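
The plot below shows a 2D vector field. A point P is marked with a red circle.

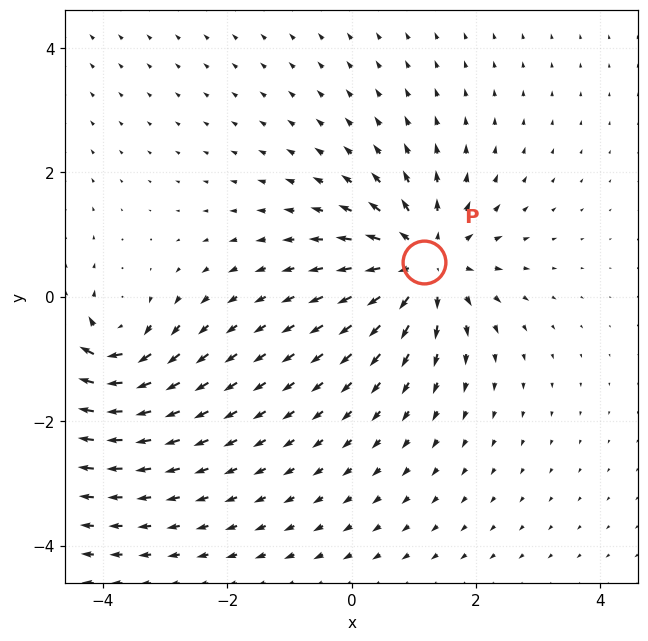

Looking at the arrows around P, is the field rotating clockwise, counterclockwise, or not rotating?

not rotating

Near P at (1.2, 0.6) the arrows show no circulation. The curl there is ≈0.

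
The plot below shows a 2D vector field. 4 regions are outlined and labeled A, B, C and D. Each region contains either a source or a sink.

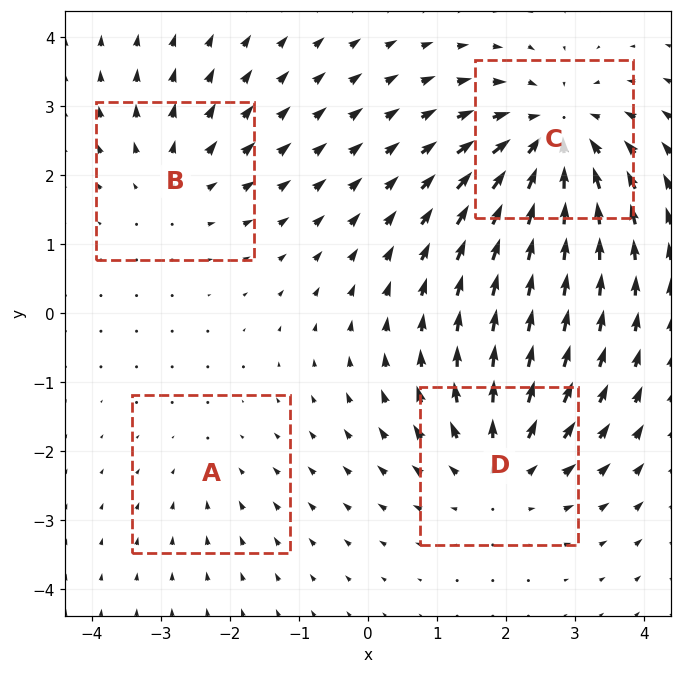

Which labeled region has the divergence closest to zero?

Divergence at each region's feature centre — A: about -2, B: about +3, C: about -6, D: about +5. Region A is closest to zero.

A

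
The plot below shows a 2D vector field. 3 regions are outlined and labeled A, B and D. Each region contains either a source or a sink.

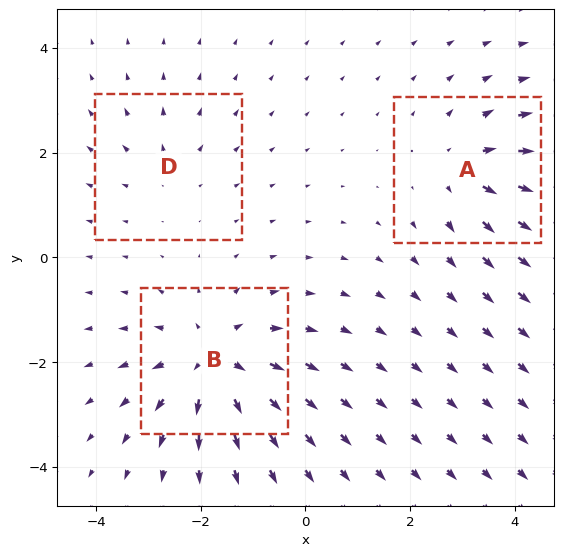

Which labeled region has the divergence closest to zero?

D

Divergence at each region's feature centre — A: about +3, B: about +5, D: about +2. Region D is closest to zero.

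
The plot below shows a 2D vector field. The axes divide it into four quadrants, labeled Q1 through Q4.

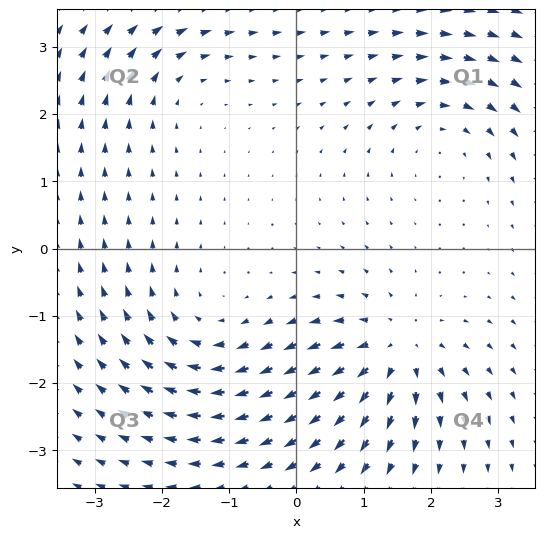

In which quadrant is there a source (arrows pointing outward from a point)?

Q4

The source sits at approximately (1.5, -1.5), which lies in quadrant Q4. The divergence there is about +6, positive as expected for a source.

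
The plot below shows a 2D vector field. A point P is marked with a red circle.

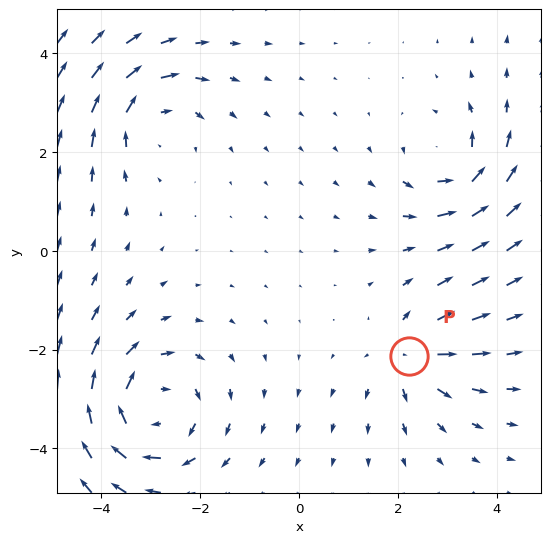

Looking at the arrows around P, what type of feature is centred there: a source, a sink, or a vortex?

At P (2.2, -2.1) the arrows spread outward. Divergence about +4, curl ≈0 — positive divergence with near-zero curl is a source.

source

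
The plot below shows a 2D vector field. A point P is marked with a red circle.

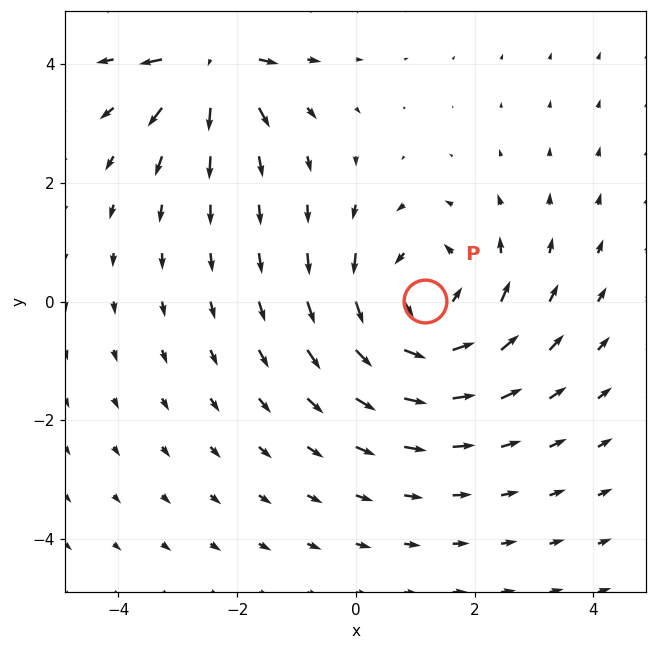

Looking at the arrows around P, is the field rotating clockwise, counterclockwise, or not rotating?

counterclockwise

Near P at (1.2, 0.0) the arrows circulate counterclockwise. The curl (z-component) there is about +4; positive curl means counterclockwise rotation.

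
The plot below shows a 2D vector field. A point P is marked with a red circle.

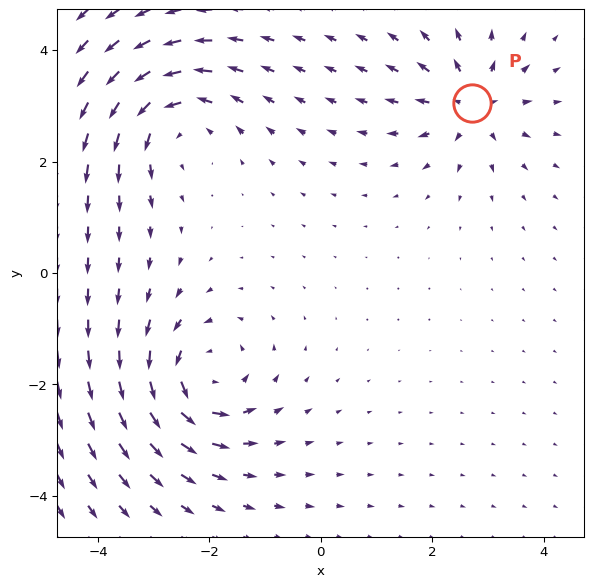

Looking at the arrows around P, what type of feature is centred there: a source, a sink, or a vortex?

source

At P (2.7, 3.0) the arrows spread outward. Divergence about +4, curl ≈0 — positive divergence with near-zero curl is a source.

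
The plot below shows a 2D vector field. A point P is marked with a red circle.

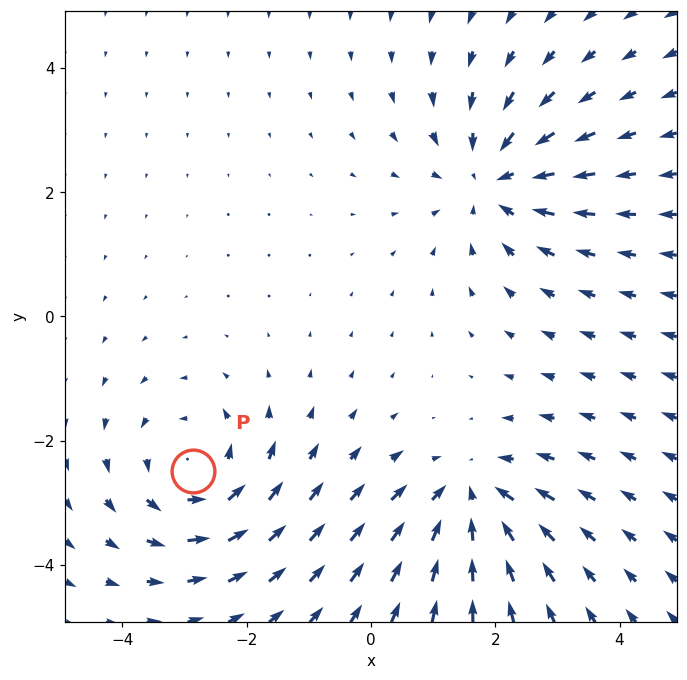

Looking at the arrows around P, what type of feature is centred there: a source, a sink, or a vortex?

At P (-2.9, -2.5) the arrows circulate counterclockwise. Divergence ≈0, curl about +4 — near-zero divergence with nonzero curl is a vortex.

vortex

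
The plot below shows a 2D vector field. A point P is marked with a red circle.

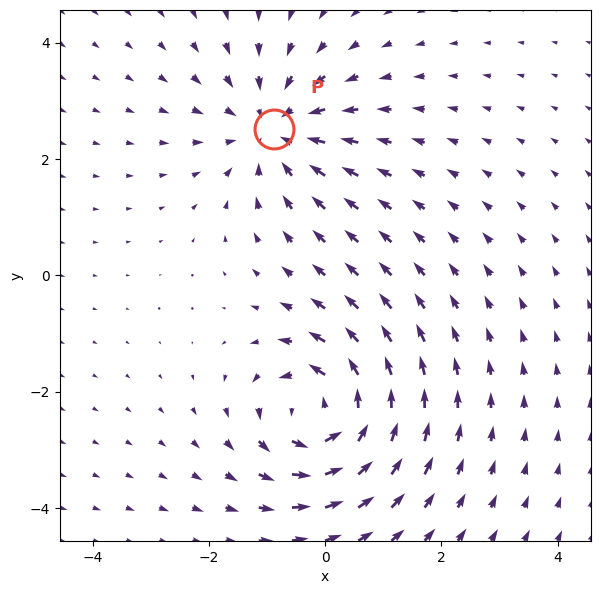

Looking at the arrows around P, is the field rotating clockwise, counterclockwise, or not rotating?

not rotating

Near P at (-0.9, 2.5) the arrows show no circulation. The curl there is ≈0.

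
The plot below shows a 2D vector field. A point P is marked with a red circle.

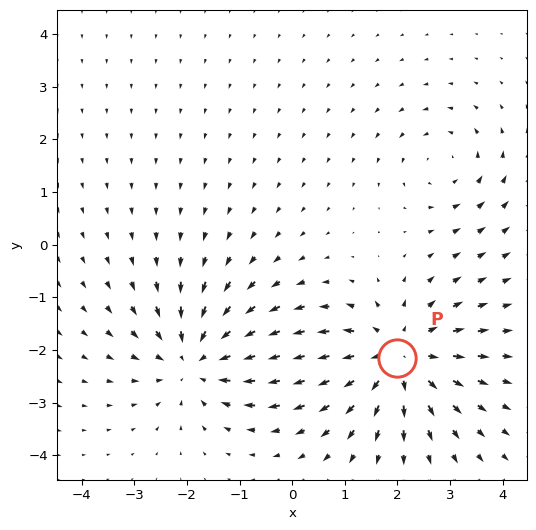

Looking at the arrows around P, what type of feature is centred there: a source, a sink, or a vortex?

source

At P (2.0, -2.1) the arrows spread outward. Divergence about +5, curl ≈0 — positive divergence with near-zero curl is a source.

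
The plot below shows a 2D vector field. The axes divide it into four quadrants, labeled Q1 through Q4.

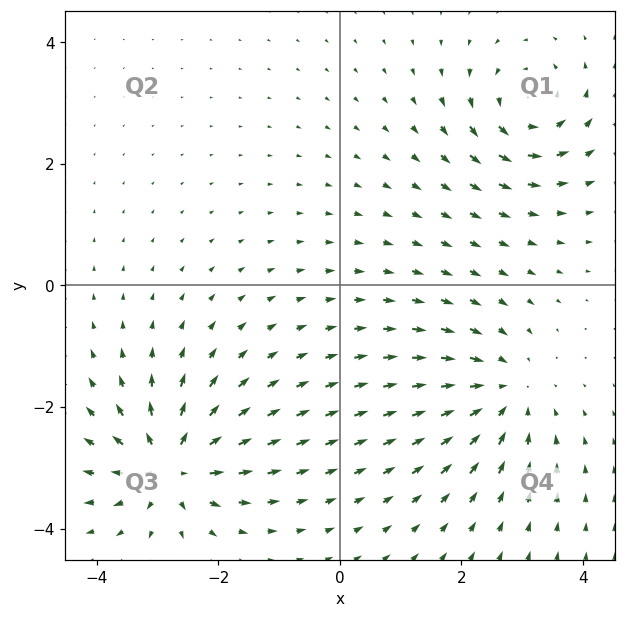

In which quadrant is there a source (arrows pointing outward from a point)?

The source sits at approximately (-2.8, -3.0), which lies in quadrant Q3. The divergence there is about +5, positive as expected for a source.

Q3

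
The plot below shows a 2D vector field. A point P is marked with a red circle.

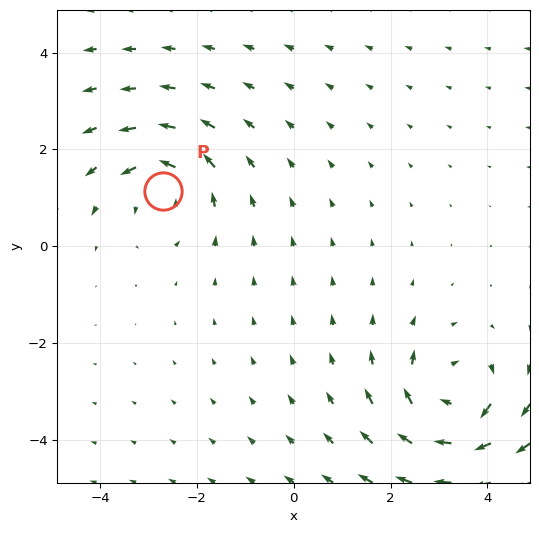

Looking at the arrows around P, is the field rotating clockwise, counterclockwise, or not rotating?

Near P at (-2.7, 1.1) the arrows circulate counterclockwise. The curl (z-component) there is about +4; positive curl means counterclockwise rotation.

counterclockwise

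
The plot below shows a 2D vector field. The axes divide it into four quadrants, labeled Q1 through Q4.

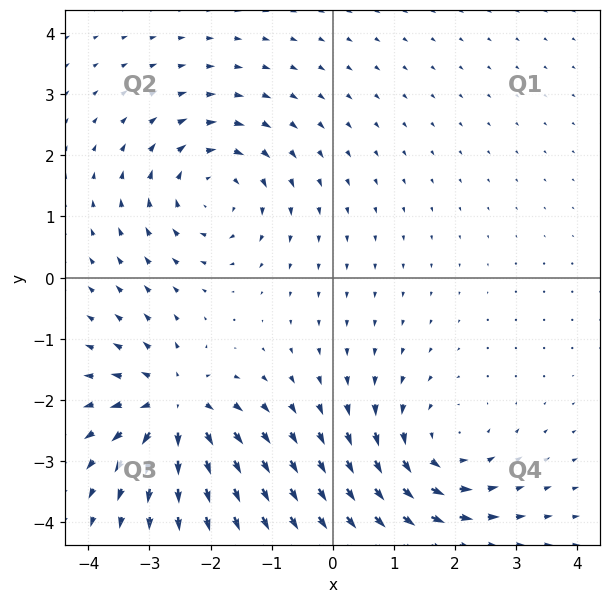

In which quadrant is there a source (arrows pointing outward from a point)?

Q3

The source sits at approximately (-2.6, -2.1), which lies in quadrant Q3. The divergence there is about +6, positive as expected for a source.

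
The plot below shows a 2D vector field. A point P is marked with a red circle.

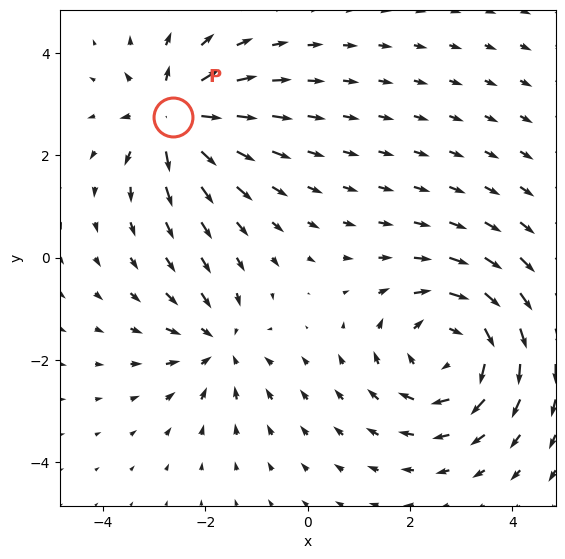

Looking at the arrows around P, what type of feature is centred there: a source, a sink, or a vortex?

source

At P (-2.6, 2.8) the arrows spread outward. Divergence about +5, curl ≈0 — positive divergence with near-zero curl is a source.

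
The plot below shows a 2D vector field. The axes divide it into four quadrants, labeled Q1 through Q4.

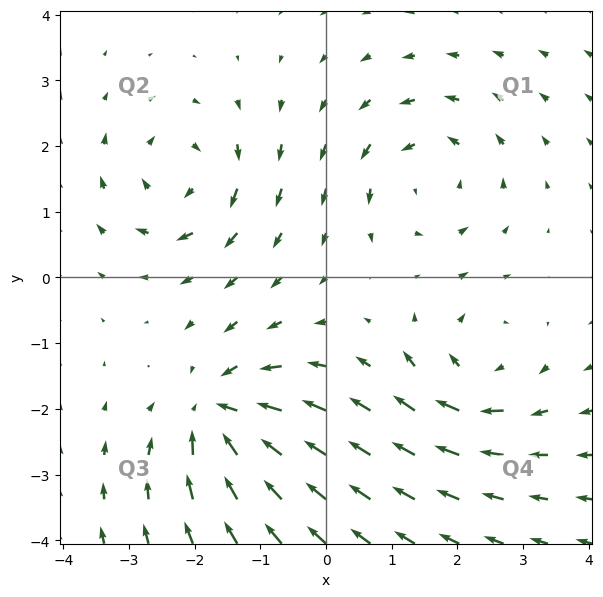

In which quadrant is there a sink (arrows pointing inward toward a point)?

Q3

The sink sits at approximately (-1.6, -2.1), which lies in quadrant Q3. The divergence there is about -5, negative as expected for a sink.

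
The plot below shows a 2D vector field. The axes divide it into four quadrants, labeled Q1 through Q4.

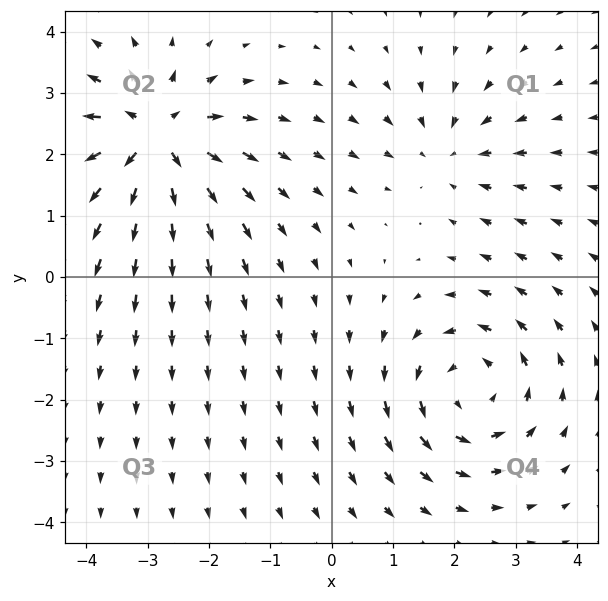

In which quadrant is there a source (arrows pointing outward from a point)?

Q2

The source sits at approximately (-2.9, 2.2), which lies in quadrant Q2. The divergence there is about +6, positive as expected for a source.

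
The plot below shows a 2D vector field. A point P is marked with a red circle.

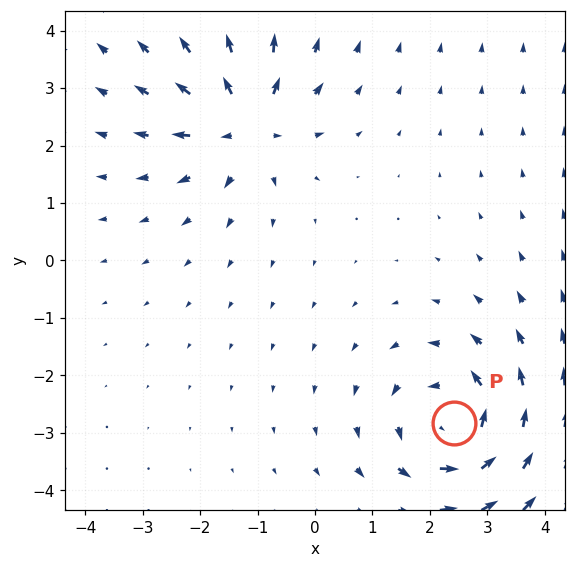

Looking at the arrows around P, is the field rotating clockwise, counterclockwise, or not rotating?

Near P at (2.4, -2.8) the arrows circulate counterclockwise. The curl (z-component) there is about +5; positive curl means counterclockwise rotation.

counterclockwise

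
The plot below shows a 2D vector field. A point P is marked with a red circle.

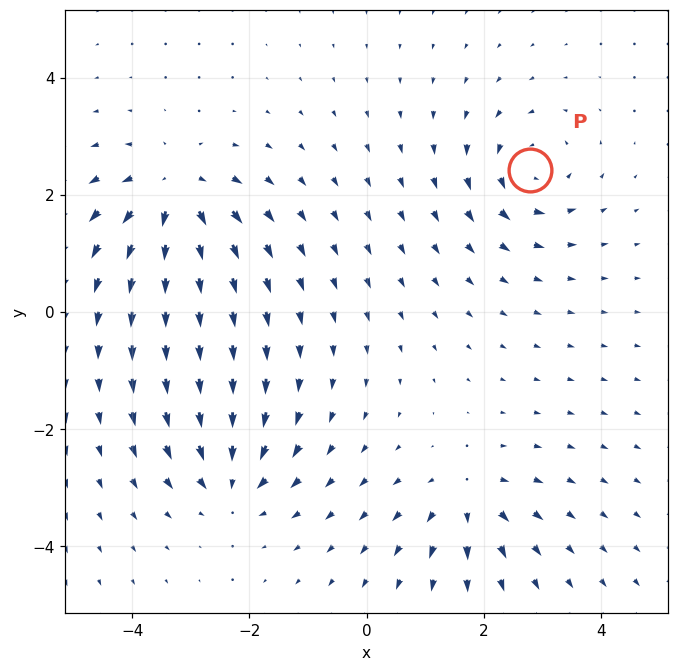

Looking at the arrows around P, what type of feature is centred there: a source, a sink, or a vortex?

At P (2.8, 2.4) the arrows circulate counterclockwise. Divergence ≈0, curl about +5 — near-zero divergence with nonzero curl is a vortex.

vortex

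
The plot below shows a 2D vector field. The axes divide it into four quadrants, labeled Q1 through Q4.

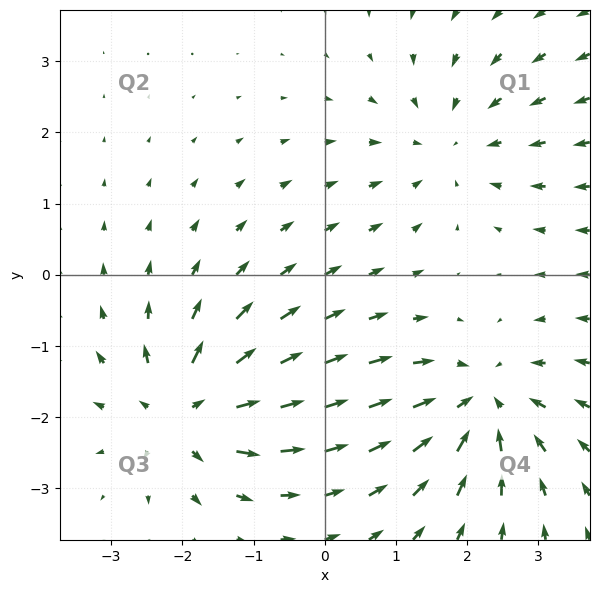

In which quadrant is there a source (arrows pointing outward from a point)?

The source sits at approximately (-2.0, -1.9), which lies in quadrant Q3. The divergence there is about +6, positive as expected for a source.

Q3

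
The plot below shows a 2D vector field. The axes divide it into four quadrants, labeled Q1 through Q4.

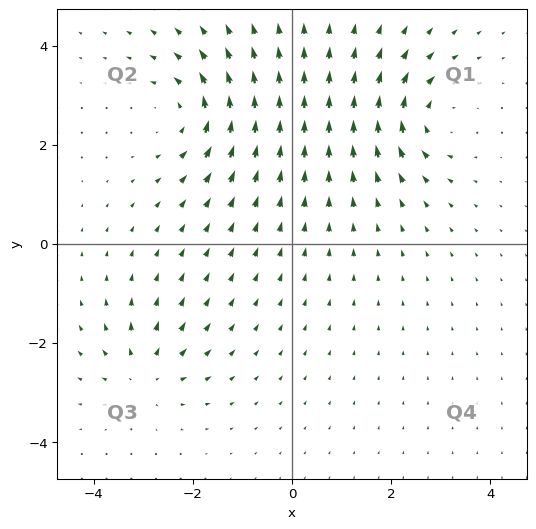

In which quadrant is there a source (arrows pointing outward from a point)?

Q3

The source sits at approximately (-3.0, -2.6), which lies in quadrant Q3. The divergence there is about +4, positive as expected for a source.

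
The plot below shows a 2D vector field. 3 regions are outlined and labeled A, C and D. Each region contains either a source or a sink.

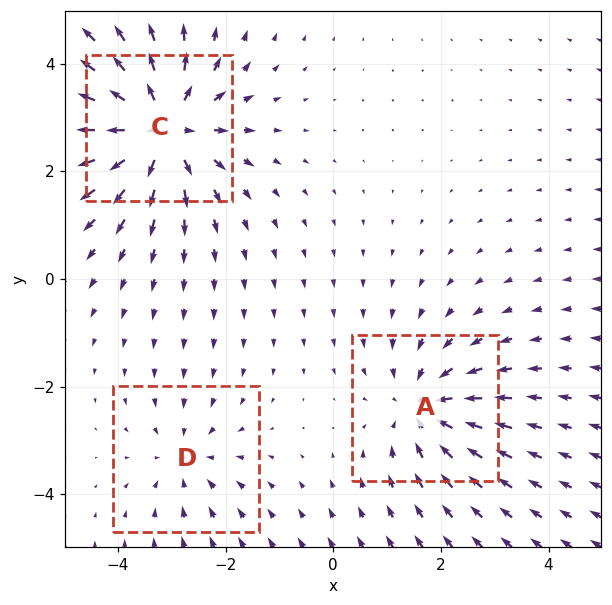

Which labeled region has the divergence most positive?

C

Divergence at each region's feature centre — A: about -3, C: about +5, D: about -2. Region C is most positive.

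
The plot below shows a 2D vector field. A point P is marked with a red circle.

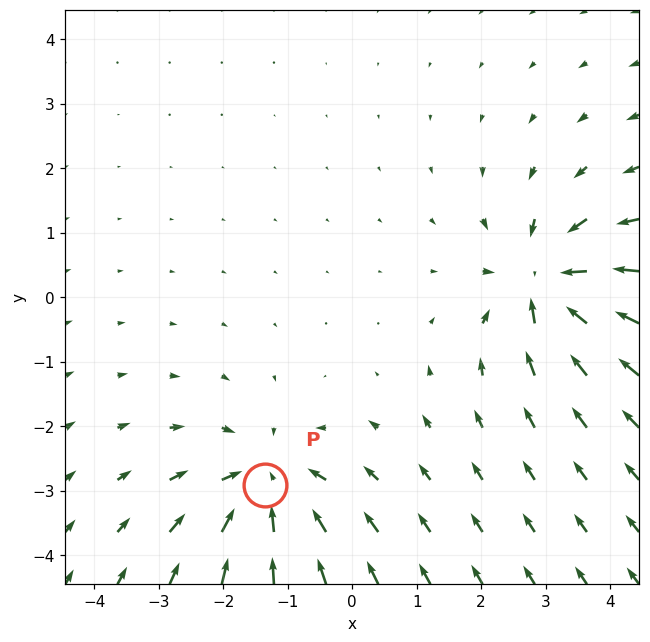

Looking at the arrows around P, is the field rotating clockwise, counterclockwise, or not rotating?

Near P at (-1.3, -2.9) the arrows show no circulation. The curl there is ≈0.

not rotating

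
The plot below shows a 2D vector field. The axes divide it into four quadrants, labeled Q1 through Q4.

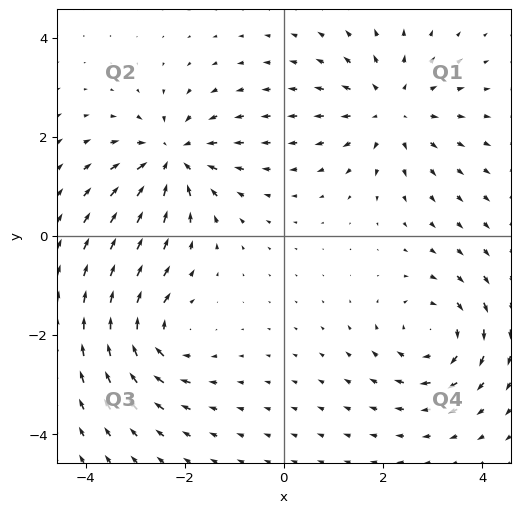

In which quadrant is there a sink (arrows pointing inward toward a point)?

Q2

The sink sits at approximately (-2.3, 1.6), which lies in quadrant Q2. The divergence there is about -6, negative as expected for a sink.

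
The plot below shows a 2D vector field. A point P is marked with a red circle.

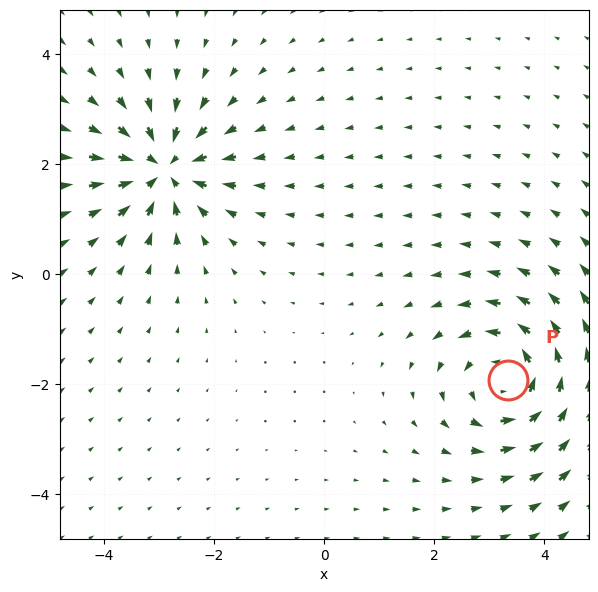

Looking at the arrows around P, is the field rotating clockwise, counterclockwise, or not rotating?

counterclockwise

Near P at (3.3, -1.9) the arrows circulate counterclockwise. The curl (z-component) there is about +4; positive curl means counterclockwise rotation.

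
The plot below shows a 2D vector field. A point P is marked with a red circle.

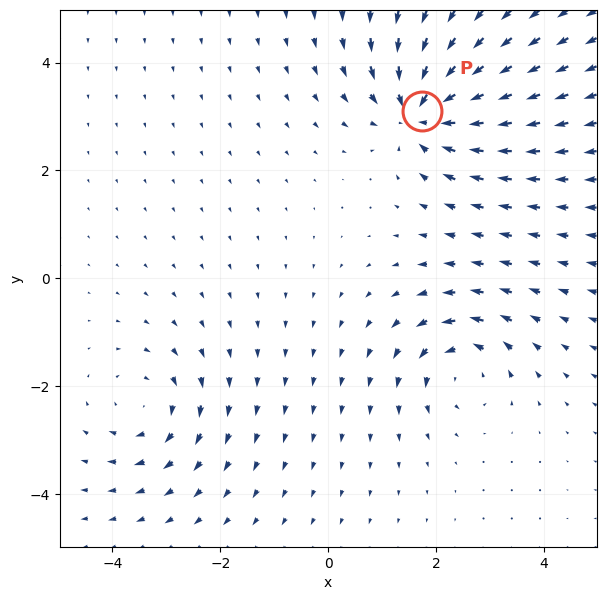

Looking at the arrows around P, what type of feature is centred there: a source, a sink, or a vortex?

sink

At P (1.7, 3.1) the arrows converge inward. Divergence about -6, curl ≈0 — negative divergence with near-zero curl is a sink.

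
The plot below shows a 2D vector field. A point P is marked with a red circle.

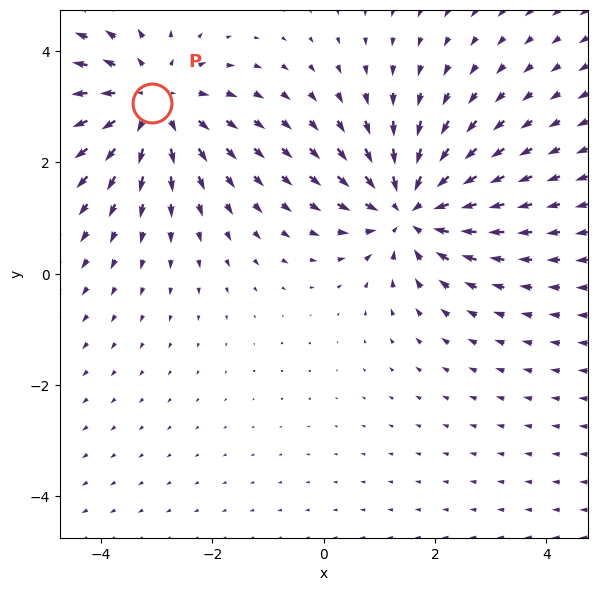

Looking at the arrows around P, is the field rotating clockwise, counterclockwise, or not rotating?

Near P at (-3.1, 3.1) the arrows show no circulation. The curl there is ≈0.

not rotating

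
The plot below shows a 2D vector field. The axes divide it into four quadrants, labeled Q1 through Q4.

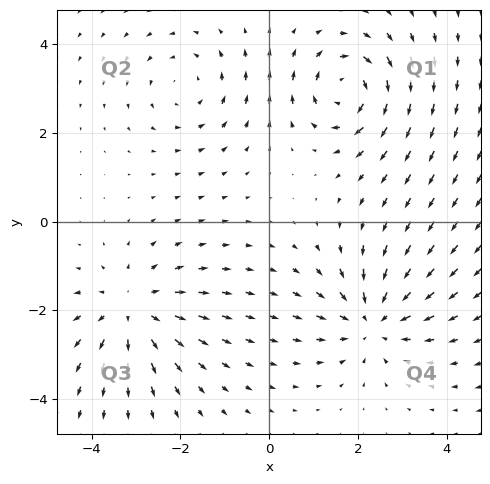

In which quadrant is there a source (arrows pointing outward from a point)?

Q3

The source sits at approximately (-3.1, -2.0), which lies in quadrant Q3. The divergence there is about +4, positive as expected for a source.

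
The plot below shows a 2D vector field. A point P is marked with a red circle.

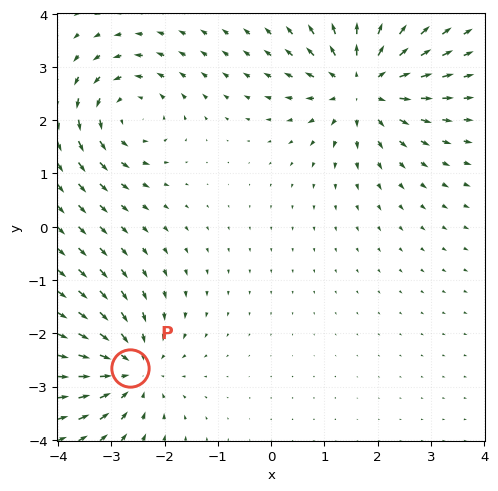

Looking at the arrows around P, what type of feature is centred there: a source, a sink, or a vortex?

At P (-2.6, -2.7) the arrows converge inward. Divergence about -5, curl ≈0 — negative divergence with near-zero curl is a sink.

sink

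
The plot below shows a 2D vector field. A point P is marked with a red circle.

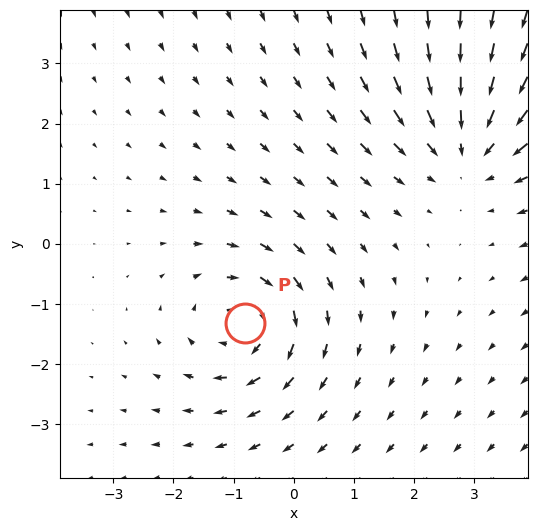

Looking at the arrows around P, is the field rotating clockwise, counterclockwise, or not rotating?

clockwise

Near P at (-0.8, -1.3) the arrows circulate clockwise. The curl (z-component) there is about -4; negative curl means clockwise rotation.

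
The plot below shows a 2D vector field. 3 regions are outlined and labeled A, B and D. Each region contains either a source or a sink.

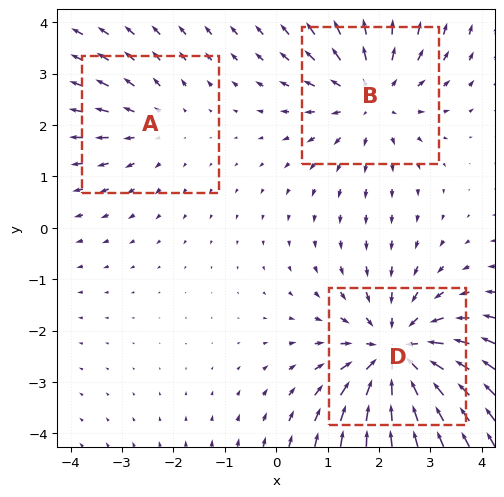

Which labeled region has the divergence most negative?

Divergence at each region's feature centre — A: about +2, B: about +3, D: about -4. Region D is most negative.

D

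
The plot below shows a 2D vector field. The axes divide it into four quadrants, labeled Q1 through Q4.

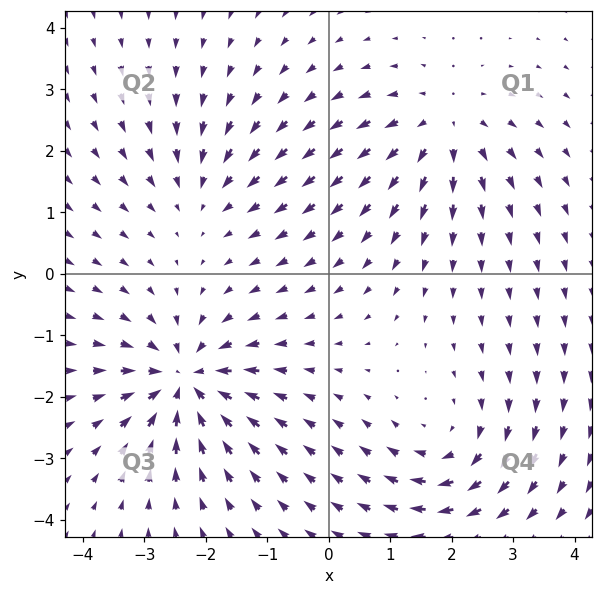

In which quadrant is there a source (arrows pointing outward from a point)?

The source sits at approximately (1.9, 2.4), which lies in quadrant Q1. The divergence there is about +4, positive as expected for a source.

Q1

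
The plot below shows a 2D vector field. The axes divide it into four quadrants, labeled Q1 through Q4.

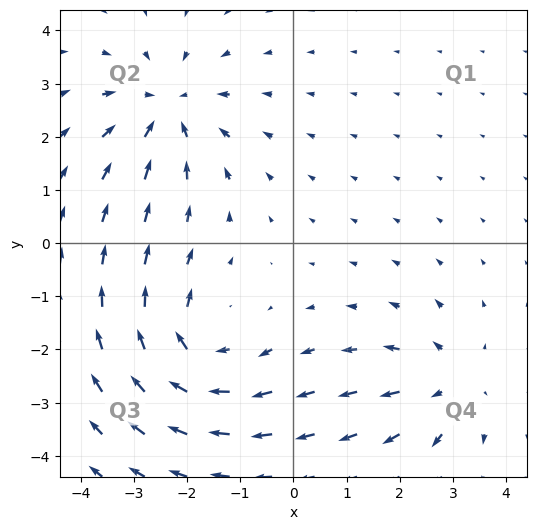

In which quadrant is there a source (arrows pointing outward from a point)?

The source sits at approximately (2.9, -2.7), which lies in quadrant Q4. The divergence there is about +3, positive as expected for a source.

Q4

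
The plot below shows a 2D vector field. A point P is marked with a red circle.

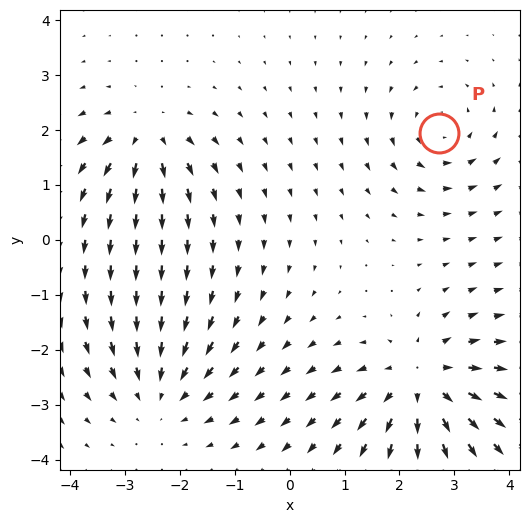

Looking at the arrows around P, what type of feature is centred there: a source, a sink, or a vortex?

vortex

At P (2.7, 2.0) the arrows circulate counterclockwise. Divergence ≈0, curl about +4 — near-zero divergence with nonzero curl is a vortex.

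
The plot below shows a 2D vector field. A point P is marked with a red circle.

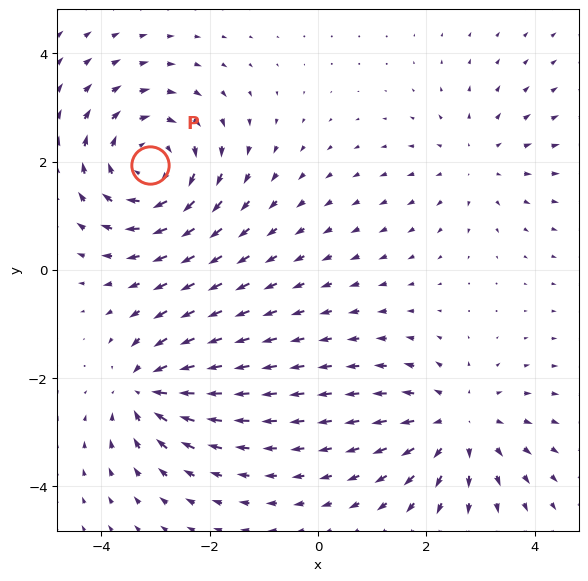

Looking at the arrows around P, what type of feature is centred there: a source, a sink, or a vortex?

At P (-3.1, 1.9) the arrows circulate clockwise. Divergence ≈0, curl about -5 — near-zero divergence with nonzero curl is a vortex.

vortex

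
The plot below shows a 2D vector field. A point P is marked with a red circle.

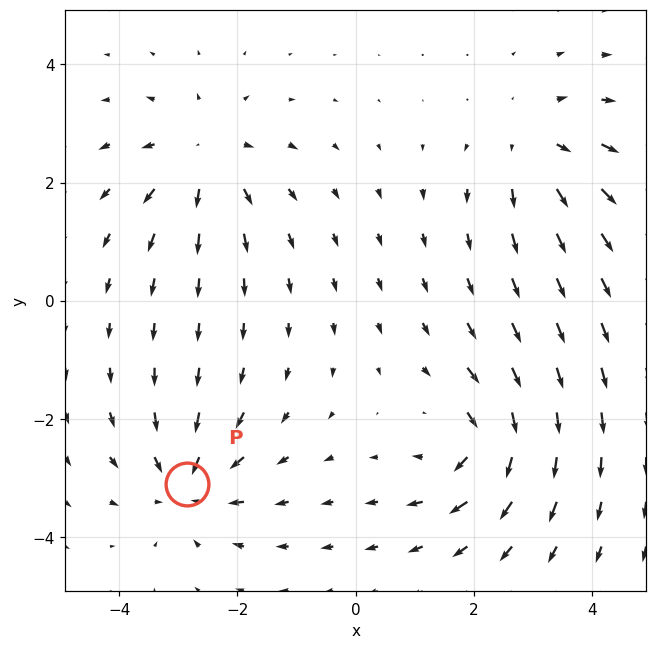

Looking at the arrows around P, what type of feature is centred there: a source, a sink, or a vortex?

sink

At P (-2.9, -3.1) the arrows converge inward. Divergence about -6, curl ≈0 — negative divergence with near-zero curl is a sink.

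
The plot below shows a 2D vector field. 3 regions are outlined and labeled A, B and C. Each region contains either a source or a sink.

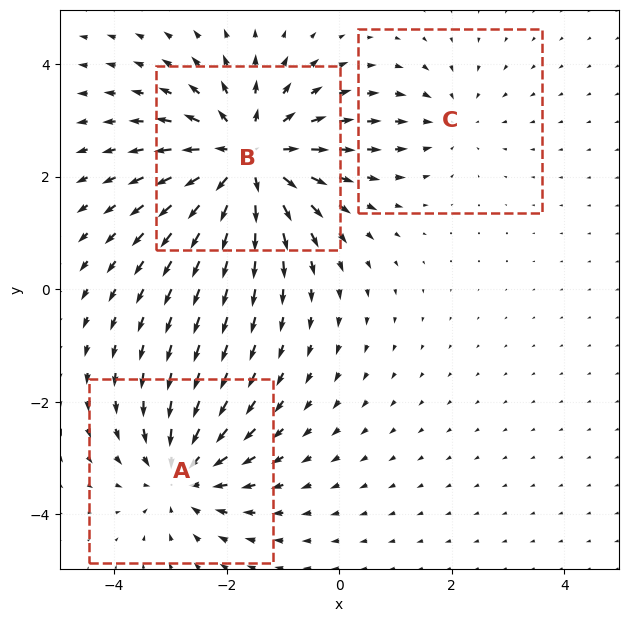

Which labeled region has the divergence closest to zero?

C

Divergence at each region's feature centre — A: about -3, B: about +5, C: about -2. Region C is closest to zero.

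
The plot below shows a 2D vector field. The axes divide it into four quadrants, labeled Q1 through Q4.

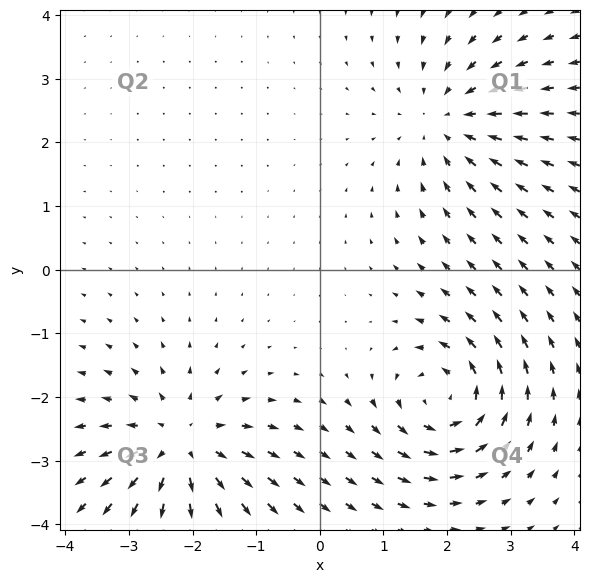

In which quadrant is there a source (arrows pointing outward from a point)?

Q3

The source sits at approximately (-2.2, -2.8), which lies in quadrant Q3. The divergence there is about +4, positive as expected for a source.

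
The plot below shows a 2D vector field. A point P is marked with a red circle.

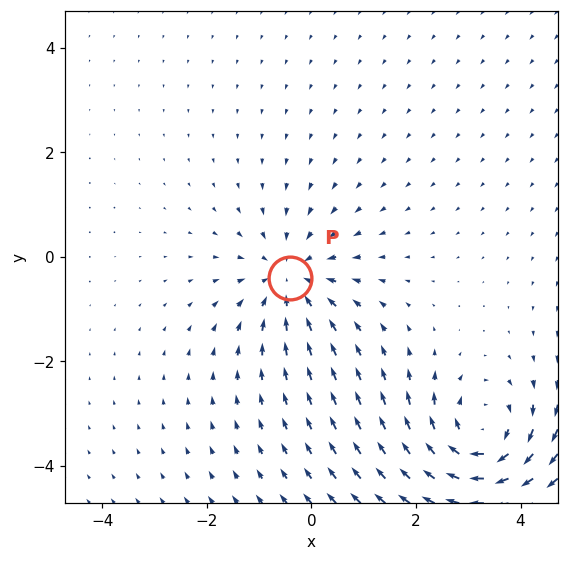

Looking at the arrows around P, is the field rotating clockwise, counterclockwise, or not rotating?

not rotating

Near P at (-0.4, -0.4) the arrows show no circulation. The curl there is ≈0.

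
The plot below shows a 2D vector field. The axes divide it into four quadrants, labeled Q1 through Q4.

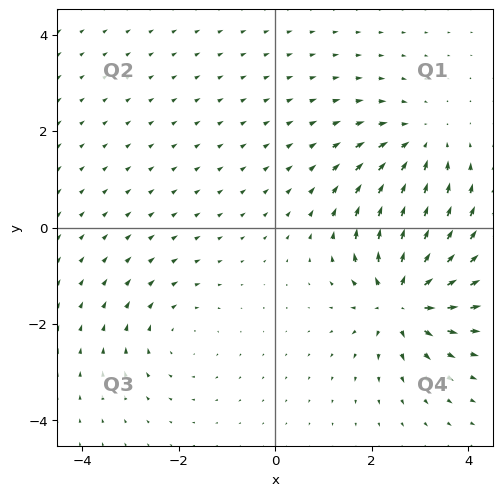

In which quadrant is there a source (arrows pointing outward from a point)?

Q4

The source sits at approximately (2.6, -1.5), which lies in quadrant Q4. The divergence there is about +6, positive as expected for a source.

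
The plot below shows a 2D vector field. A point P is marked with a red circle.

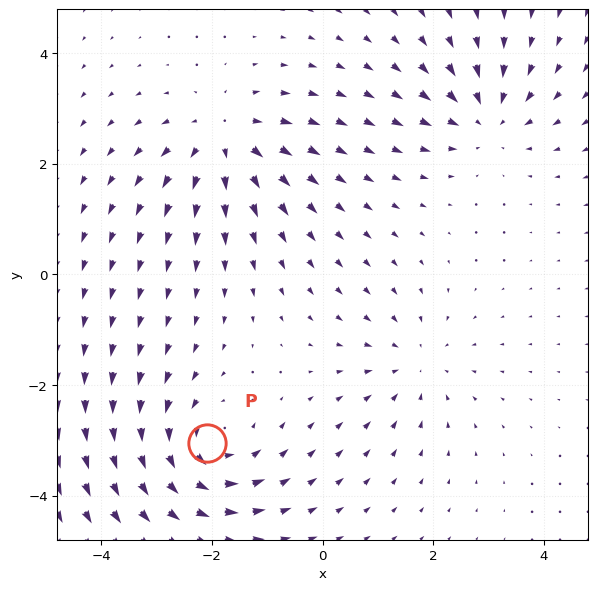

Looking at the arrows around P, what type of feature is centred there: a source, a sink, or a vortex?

vortex

At P (-2.1, -3.1) the arrows circulate counterclockwise. Divergence ≈0, curl about +5 — near-zero divergence with nonzero curl is a vortex.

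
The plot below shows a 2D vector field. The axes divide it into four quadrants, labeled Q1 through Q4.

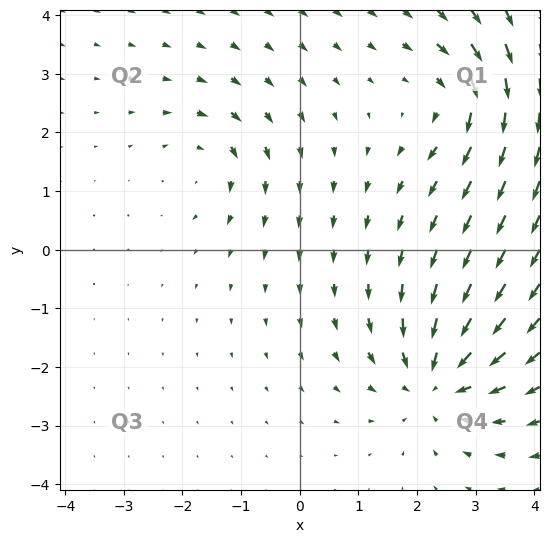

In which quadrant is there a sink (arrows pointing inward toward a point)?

The sink sits at approximately (2.3, -2.2), which lies in quadrant Q4. The divergence there is about -5, negative as expected for a sink.

Q4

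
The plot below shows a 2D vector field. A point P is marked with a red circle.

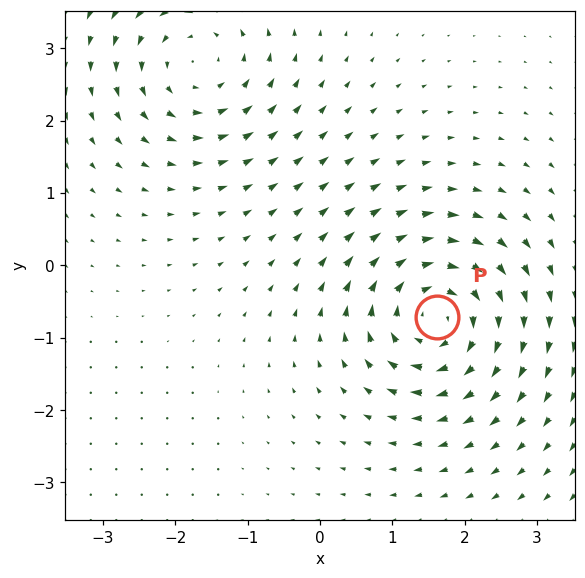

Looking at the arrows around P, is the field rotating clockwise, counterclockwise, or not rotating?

Near P at (1.6, -0.7) the arrows circulate clockwise. The curl (z-component) there is about -6; negative curl means clockwise rotation.

clockwise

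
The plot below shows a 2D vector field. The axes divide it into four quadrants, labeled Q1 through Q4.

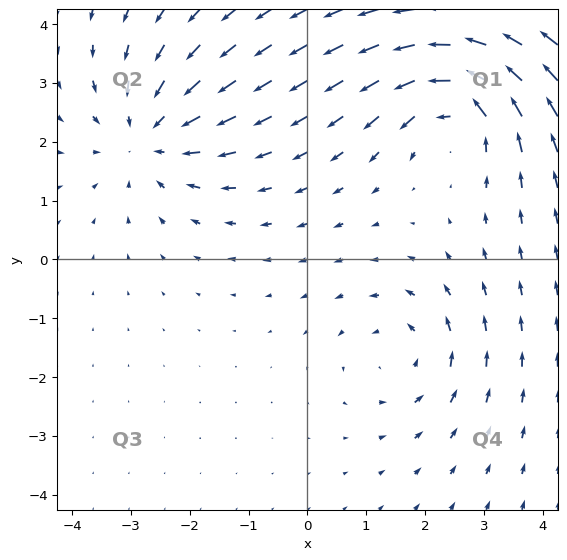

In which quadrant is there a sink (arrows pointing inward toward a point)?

The sink sits at approximately (-2.7, 2.1), which lies in quadrant Q2. The divergence there is about -4, negative as expected for a sink.

Q2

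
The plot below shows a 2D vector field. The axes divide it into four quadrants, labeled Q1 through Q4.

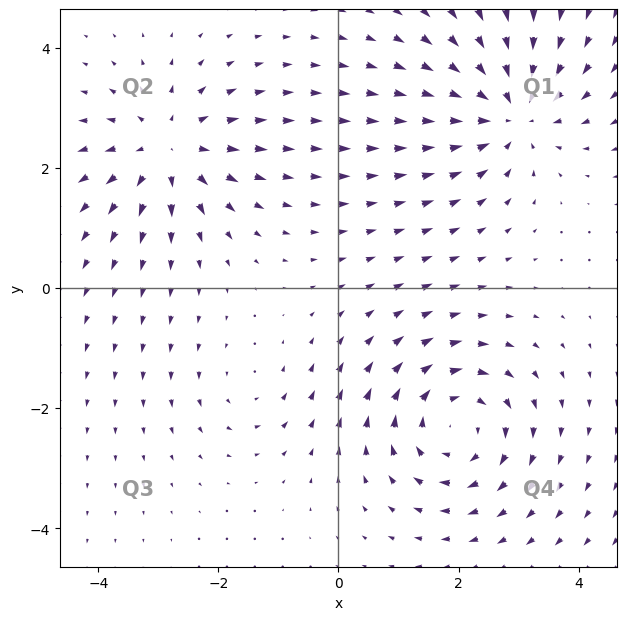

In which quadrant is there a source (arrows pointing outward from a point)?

Q2

The source sits at approximately (-2.8, 2.3), which lies in quadrant Q2. The divergence there is about +5, positive as expected for a source.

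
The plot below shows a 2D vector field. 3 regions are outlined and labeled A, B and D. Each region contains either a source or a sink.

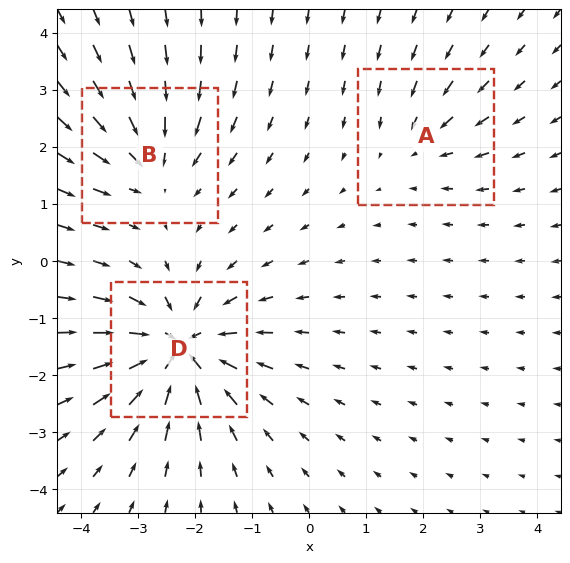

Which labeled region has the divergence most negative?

D

Divergence at each region's feature centre — A: about -2, B: about -3, D: about -6. Region D is most negative.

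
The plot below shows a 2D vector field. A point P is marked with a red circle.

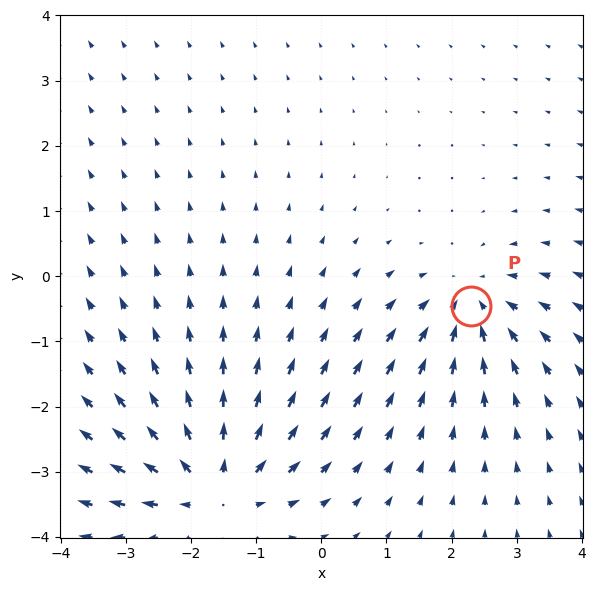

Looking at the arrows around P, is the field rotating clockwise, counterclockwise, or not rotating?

not rotating

Near P at (2.3, -0.5) the arrows show no circulation. The curl there is ≈0.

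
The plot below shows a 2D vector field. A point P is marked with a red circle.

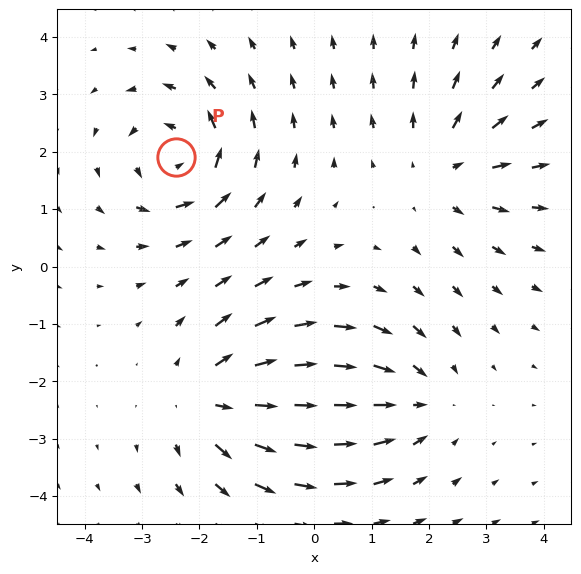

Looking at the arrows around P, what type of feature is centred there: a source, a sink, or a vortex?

vortex

At P (-2.4, 1.9) the arrows circulate counterclockwise. Divergence ≈0, curl about +6 — near-zero divergence with nonzero curl is a vortex.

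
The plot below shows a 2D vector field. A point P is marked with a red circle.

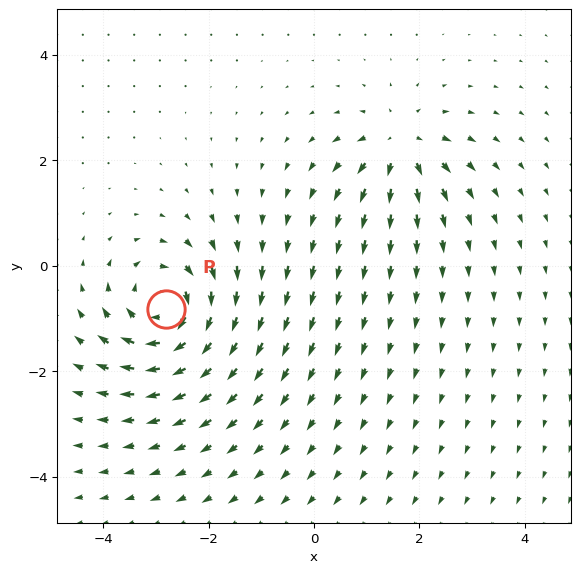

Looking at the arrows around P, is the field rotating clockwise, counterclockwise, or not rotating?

clockwise

Near P at (-2.8, -0.8) the arrows circulate clockwise. The curl (z-component) there is about -6; negative curl means clockwise rotation.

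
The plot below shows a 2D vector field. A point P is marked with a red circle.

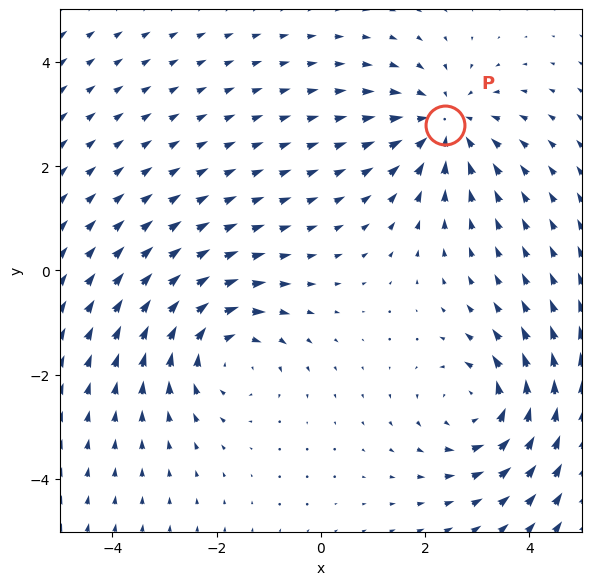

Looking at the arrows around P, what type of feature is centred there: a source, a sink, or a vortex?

At P (2.4, 2.8) the arrows converge inward. Divergence about -4, curl ≈0 — negative divergence with near-zero curl is a sink.

sink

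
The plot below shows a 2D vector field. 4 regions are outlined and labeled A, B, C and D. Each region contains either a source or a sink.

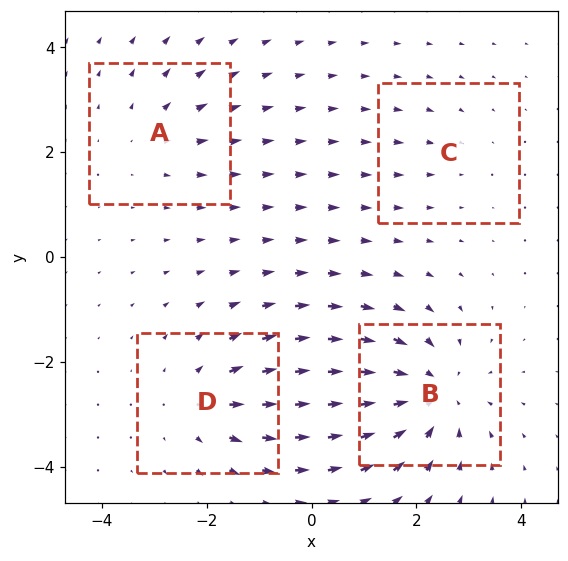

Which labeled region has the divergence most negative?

Divergence at each region's feature centre — A: about +3, B: about -6, C: about -2, D: about +4. Region B is most negative.

B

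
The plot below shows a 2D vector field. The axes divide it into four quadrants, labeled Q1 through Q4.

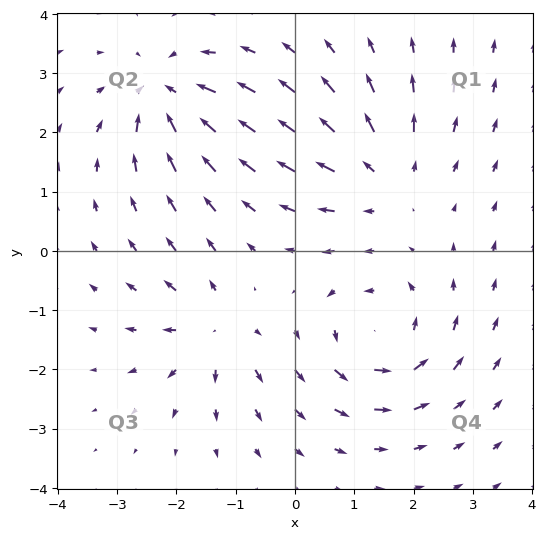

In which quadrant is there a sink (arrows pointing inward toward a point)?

Q2

The sink sits at approximately (-2.2, 2.6), which lies in quadrant Q2. The divergence there is about -6, negative as expected for a sink.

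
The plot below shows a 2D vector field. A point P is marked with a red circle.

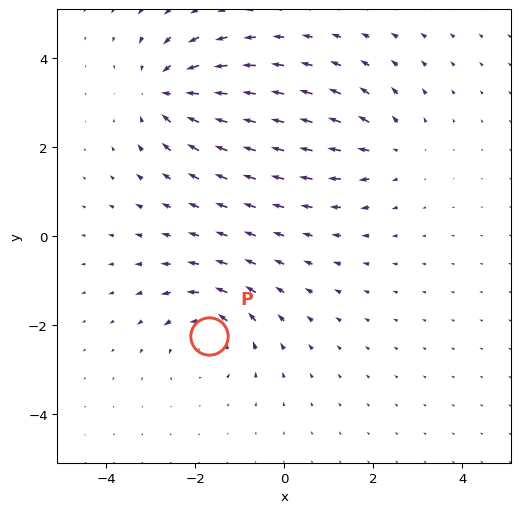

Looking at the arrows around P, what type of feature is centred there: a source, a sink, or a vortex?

vortex

At P (-1.7, -2.2) the arrows circulate counterclockwise. Divergence ≈0, curl about +4 — near-zero divergence with nonzero curl is a vortex.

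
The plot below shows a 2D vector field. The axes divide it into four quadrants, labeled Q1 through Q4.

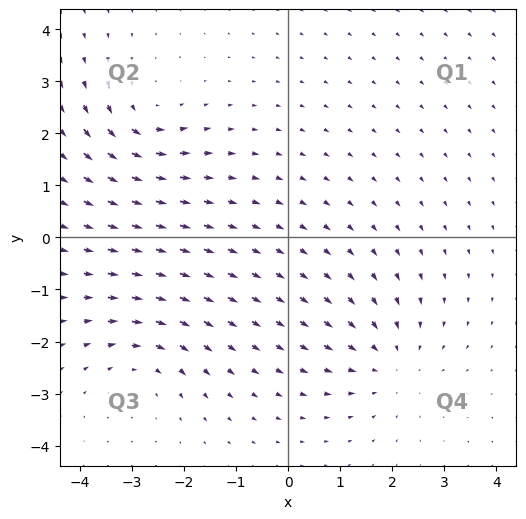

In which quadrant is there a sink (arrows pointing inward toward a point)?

The sink sits at approximately (1.9, -2.4), which lies in quadrant Q4. The divergence there is about -4, negative as expected for a sink.

Q4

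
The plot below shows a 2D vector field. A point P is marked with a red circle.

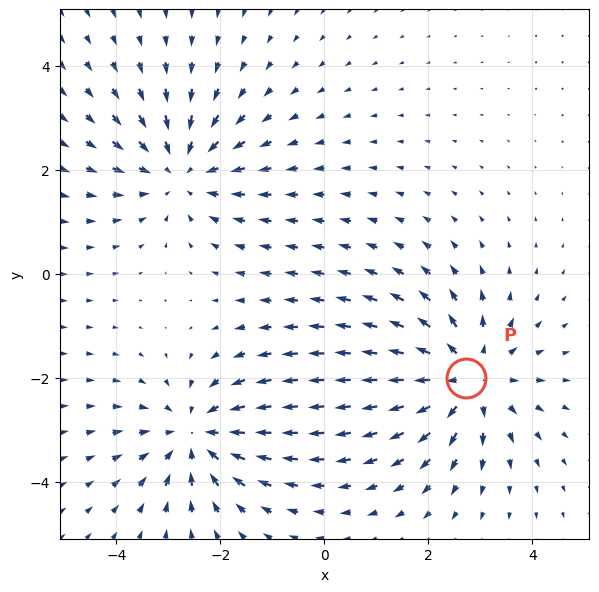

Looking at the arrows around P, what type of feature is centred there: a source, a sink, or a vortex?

At P (2.7, -2.0) the arrows spread outward. Divergence about +4, curl ≈0 — positive divergence with near-zero curl is a source.

source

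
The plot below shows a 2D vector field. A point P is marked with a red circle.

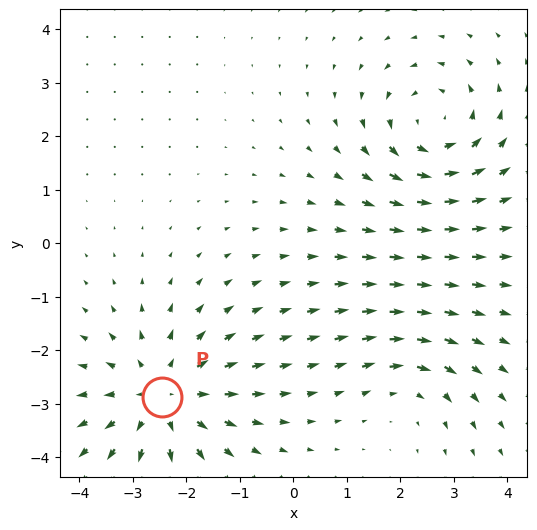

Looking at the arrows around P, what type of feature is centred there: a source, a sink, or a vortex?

source

At P (-2.5, -2.9) the arrows spread outward. Divergence about +4, curl ≈0 — positive divergence with near-zero curl is a source.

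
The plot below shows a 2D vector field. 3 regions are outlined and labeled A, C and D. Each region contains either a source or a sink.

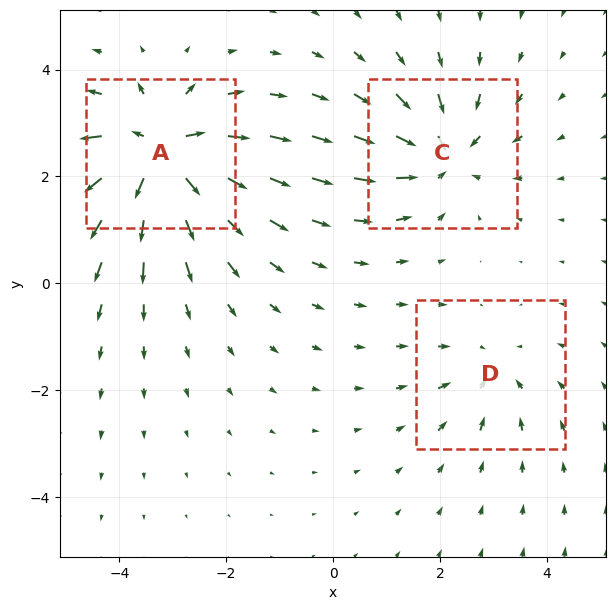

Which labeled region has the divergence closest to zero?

D

Divergence at each region's feature centre — A: about +6, C: about -4, D: about -2. Region D is closest to zero.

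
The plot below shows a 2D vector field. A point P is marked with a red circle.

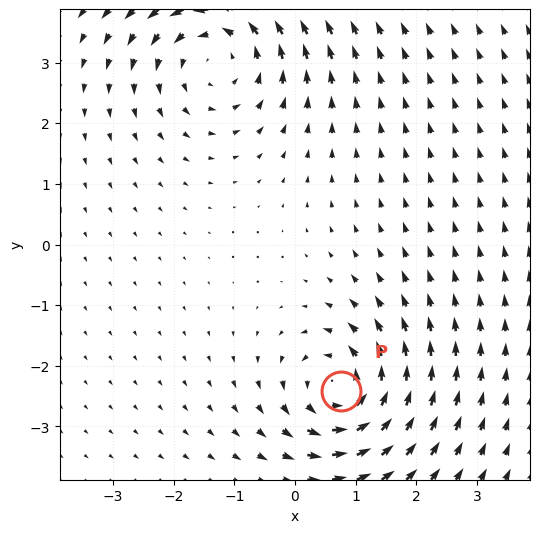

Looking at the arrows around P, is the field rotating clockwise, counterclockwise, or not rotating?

Near P at (0.8, -2.4) the arrows circulate counterclockwise. The curl (z-component) there is about +5; positive curl means counterclockwise rotation.

counterclockwise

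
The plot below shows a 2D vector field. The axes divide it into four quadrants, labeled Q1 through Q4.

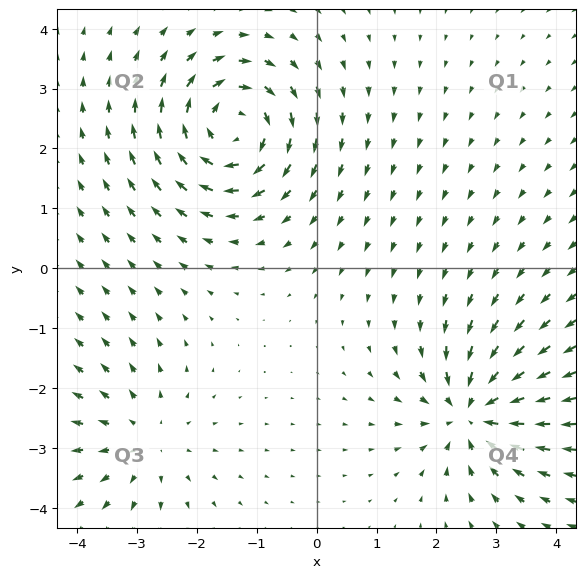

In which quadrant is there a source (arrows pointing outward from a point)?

The source sits at approximately (-2.9, -2.9), which lies in quadrant Q3. The divergence there is about +3, positive as expected for a source.

Q3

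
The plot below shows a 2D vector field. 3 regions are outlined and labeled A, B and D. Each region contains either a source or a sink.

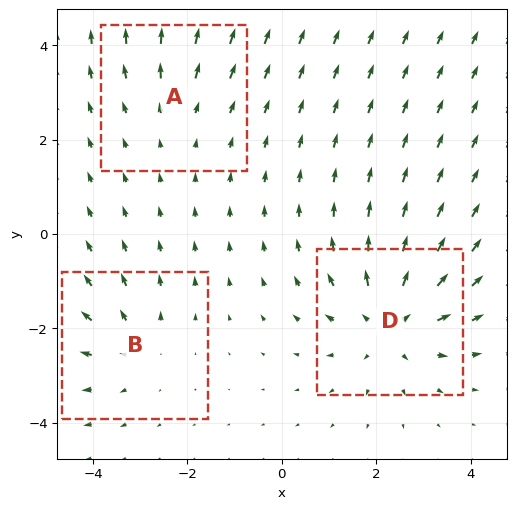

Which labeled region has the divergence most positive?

Divergence at each region's feature centre — A: about +2, B: about +3, D: about +4. Region D is most positive.

D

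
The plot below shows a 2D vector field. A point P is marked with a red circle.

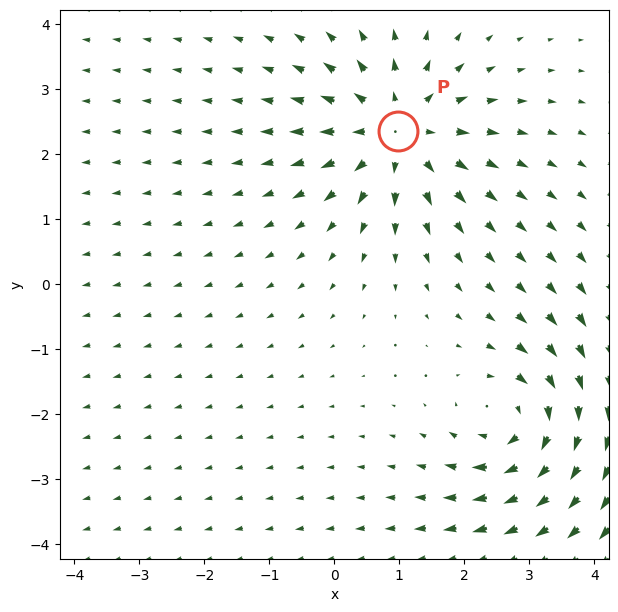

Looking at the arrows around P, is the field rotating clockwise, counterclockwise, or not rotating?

not rotating

Near P at (1.0, 2.4) the arrows show no circulation. The curl there is ≈0.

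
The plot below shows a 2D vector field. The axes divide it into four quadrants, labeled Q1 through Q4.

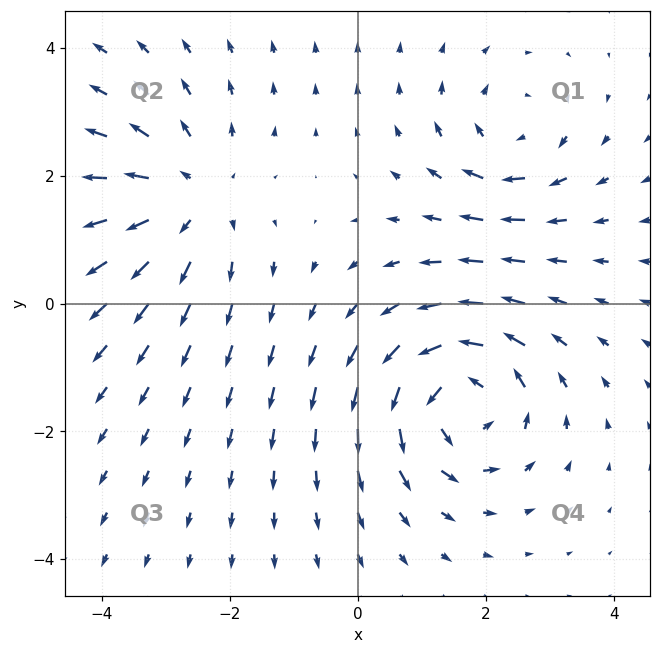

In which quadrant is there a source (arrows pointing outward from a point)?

The source sits at approximately (-2.6, 1.6), which lies in quadrant Q2. The divergence there is about +3, positive as expected for a source.

Q2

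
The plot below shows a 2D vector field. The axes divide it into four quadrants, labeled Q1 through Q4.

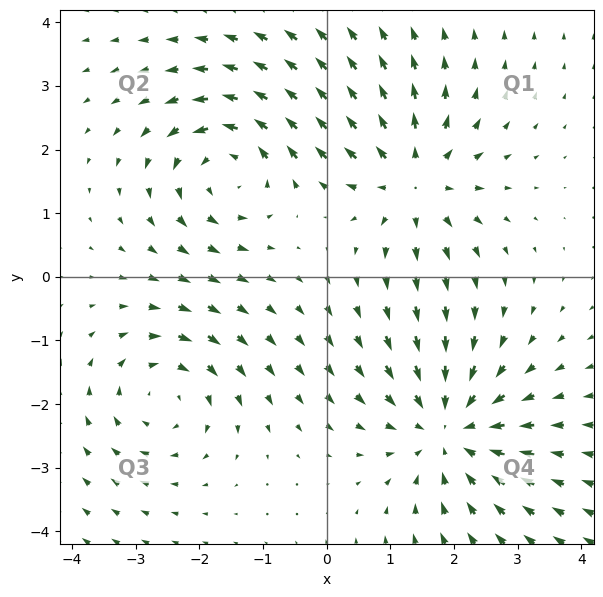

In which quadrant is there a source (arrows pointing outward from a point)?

Q1

The source sits at approximately (1.4, 1.5), which lies in quadrant Q1. The divergence there is about +5, positive as expected for a source.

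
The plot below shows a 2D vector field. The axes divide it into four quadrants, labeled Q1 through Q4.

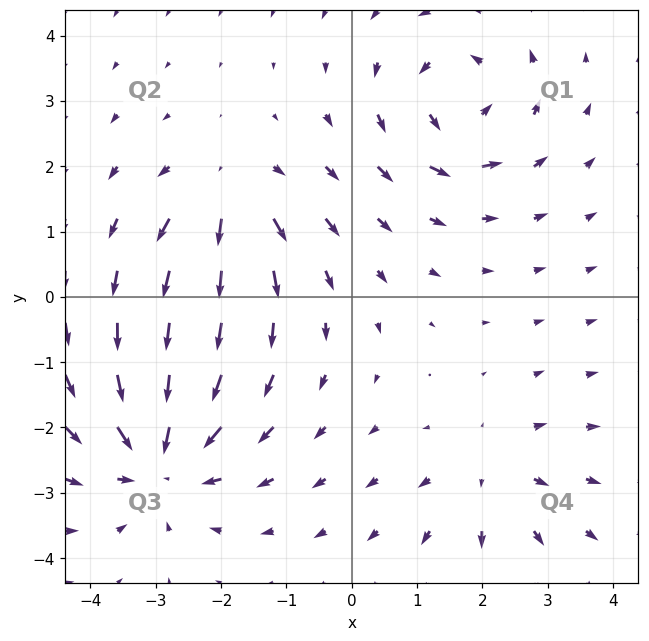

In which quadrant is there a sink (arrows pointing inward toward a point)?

Q3

The sink sits at approximately (-2.9, -2.5), which lies in quadrant Q3. The divergence there is about -5, negative as expected for a sink.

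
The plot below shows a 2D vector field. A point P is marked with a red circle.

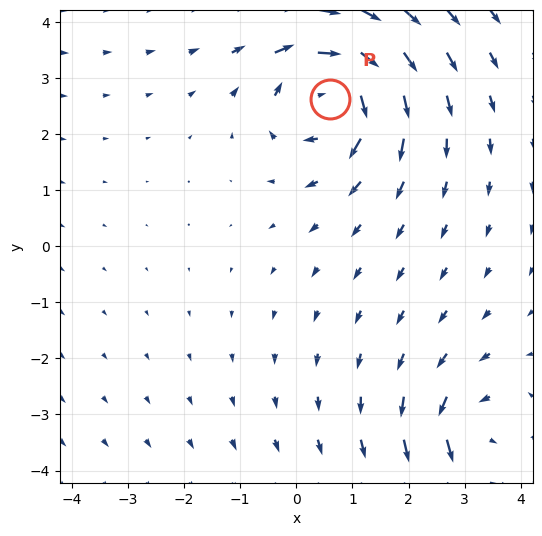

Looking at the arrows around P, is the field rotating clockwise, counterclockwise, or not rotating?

Near P at (0.6, 2.6) the arrows circulate clockwise. The curl (z-component) there is about -6; negative curl means clockwise rotation.

clockwise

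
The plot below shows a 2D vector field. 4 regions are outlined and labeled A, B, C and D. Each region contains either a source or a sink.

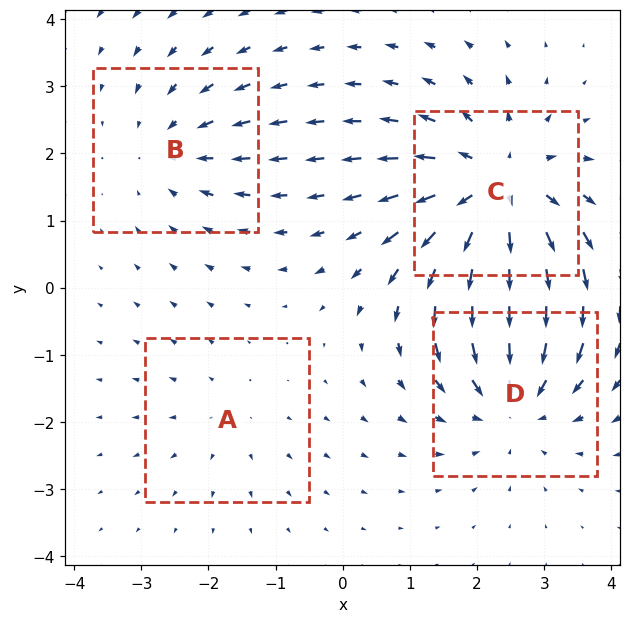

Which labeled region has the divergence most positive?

Divergence at each region's feature centre — A: about +2, B: about -3, C: about +6, D: about -4. Region C is most positive.

C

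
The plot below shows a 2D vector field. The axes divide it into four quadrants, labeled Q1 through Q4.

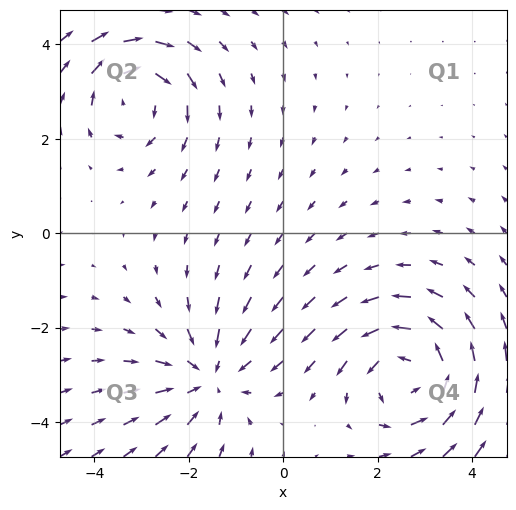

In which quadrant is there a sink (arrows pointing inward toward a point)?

The sink sits at approximately (-1.6, -3.0), which lies in quadrant Q3. The divergence there is about -3, negative as expected for a sink.

Q3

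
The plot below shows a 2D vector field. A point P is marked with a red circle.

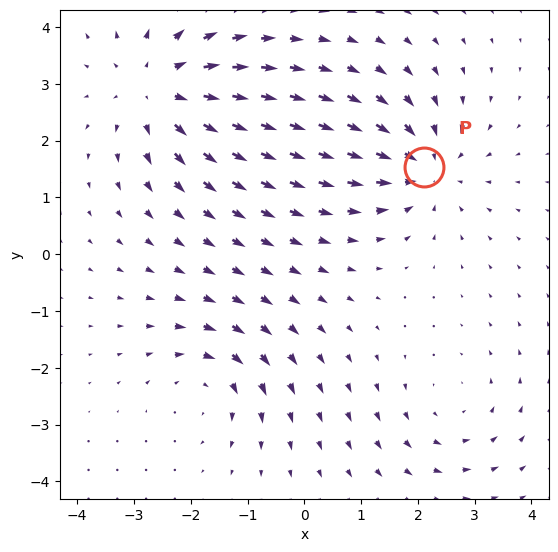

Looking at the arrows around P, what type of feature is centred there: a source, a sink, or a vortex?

sink

At P (2.1, 1.5) the arrows converge inward. Divergence about -5, curl ≈0 — negative divergence with near-zero curl is a sink.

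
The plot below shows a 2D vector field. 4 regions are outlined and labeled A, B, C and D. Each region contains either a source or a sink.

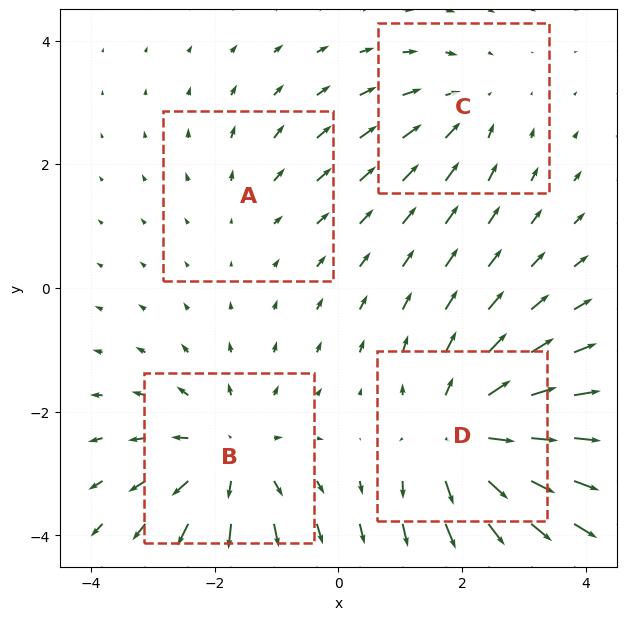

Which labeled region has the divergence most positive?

Divergence at each region's feature centre — A: about +2, B: about +5, C: about -3, D: about +6. Region D is most positive.

D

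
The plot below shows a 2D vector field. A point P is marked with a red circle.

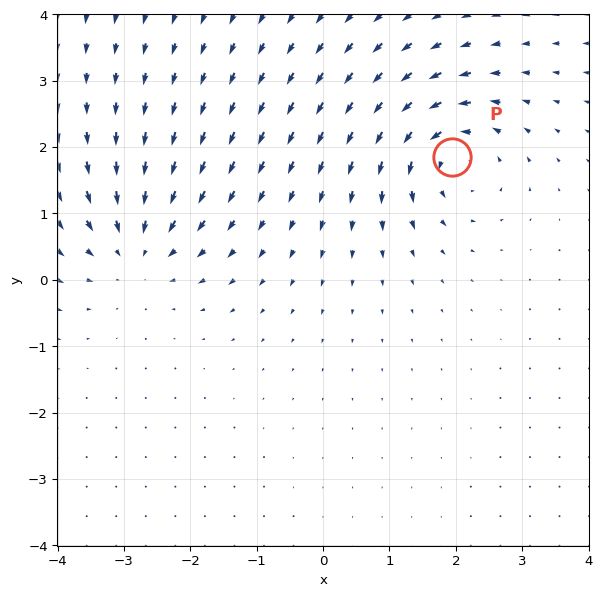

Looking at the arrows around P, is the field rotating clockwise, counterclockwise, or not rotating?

Near P at (1.9, 1.8) the arrows circulate counterclockwise. The curl (z-component) there is about +6; positive curl means counterclockwise rotation.

counterclockwise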